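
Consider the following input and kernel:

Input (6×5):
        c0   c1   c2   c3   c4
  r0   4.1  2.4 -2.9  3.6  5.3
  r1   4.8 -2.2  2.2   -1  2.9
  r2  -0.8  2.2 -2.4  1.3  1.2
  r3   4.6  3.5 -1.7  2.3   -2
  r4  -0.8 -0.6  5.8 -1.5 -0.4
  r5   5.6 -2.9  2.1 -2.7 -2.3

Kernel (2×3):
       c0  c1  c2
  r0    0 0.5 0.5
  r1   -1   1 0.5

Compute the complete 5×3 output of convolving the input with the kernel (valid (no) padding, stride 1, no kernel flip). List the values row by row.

-6.15 4.25 2.7
1.8 -3.35 5.25
-2.05 -4.6 4.25
4 5.95 -7.35
-4.85 5.8 -6.9

Output[0,0]: The receptive field on the input at this output position is [4.1 2.4 -2.9 / 4.8 -2.2 2.2]. Elementwise product with the kernel and sum: 2.4·0.5 + -2.9·0.5 + 4.8·-1 + -2.2·1 + 2.2·0.5.
Output[0,1]: The receptive field on the input at this output position is [2.4 -2.9 3.6 / -2.2 2.2 -1]. Elementwise product with the kernel and sum: -2.9·0.5 + 3.6·0.5 + -2.2·-1 + 2.2·1 + -1·0.5.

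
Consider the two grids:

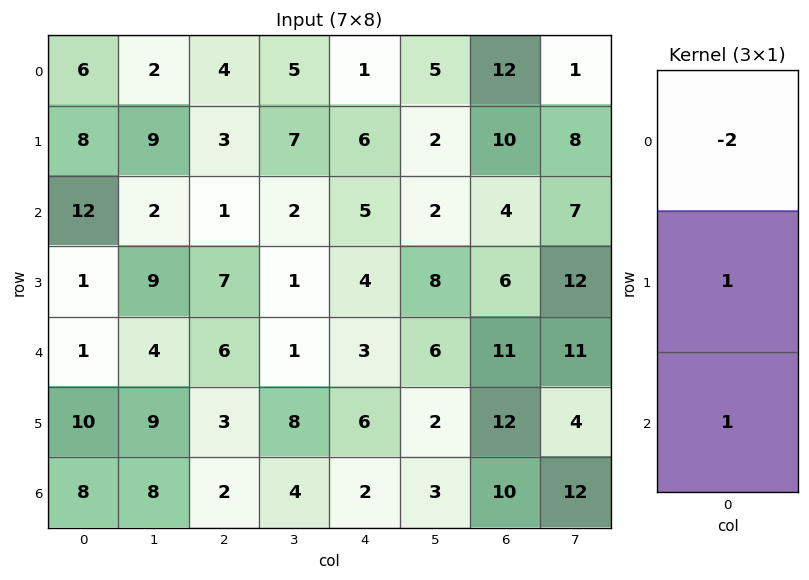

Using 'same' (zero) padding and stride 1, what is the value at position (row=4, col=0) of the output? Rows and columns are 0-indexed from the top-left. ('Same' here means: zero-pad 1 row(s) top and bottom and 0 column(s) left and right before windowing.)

9

The receptive field on the zero-padded input at this output position is [1 / 1 / 10]. Elementwise product with the kernel and sum: 1·-2 + 1·1 + 10·1.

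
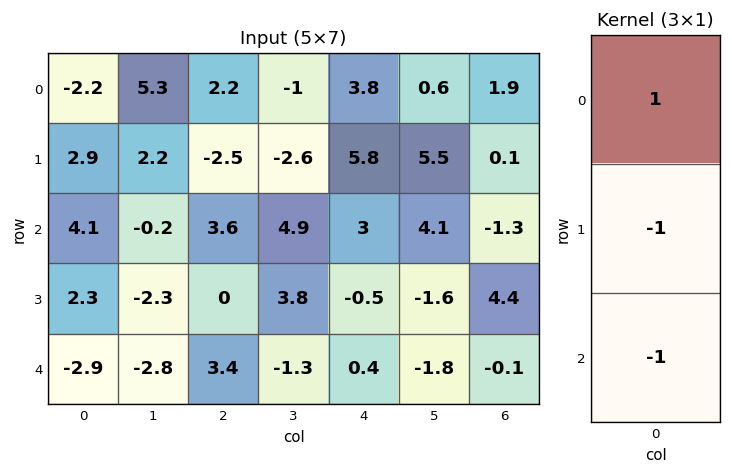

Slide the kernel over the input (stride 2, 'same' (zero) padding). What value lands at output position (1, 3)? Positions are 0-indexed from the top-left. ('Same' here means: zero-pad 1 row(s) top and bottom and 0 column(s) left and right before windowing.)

The receptive field on the zero-padded input at this output position is [0.1 / -1.3 / 4.4]. Elementwise product with the kernel and sum: 0.1·1 + -1.3·-1 + 4.4·-1.

-3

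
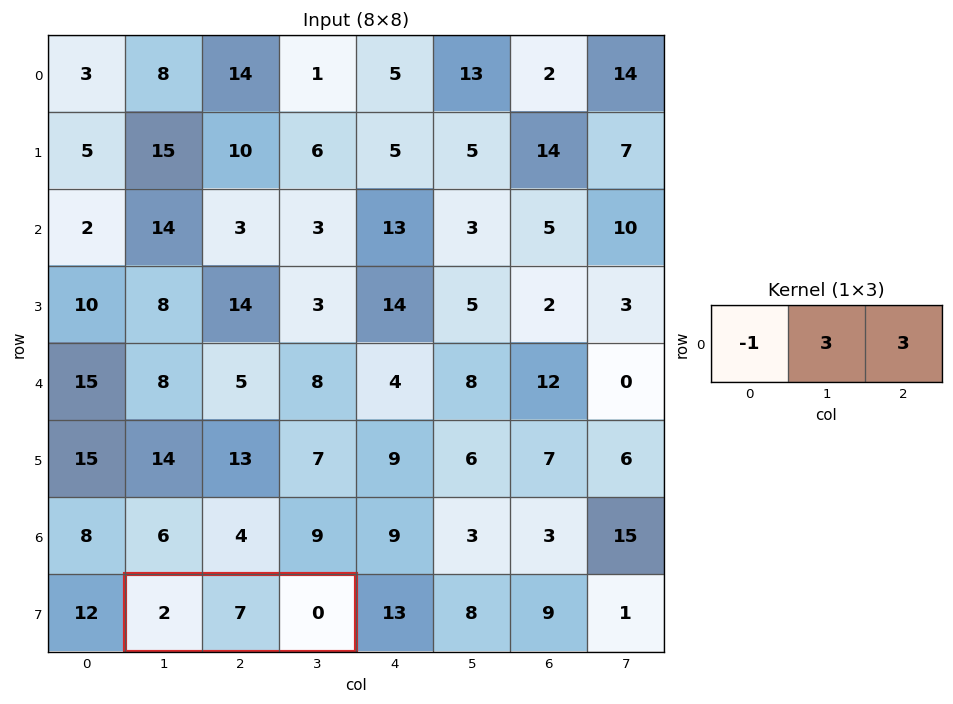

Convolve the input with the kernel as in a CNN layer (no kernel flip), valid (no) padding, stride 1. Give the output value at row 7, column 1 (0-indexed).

19

The receptive field on the input at this output position is [2 7 0]. Elementwise product with the kernel and sum: 2·-1 + 7·3 + 0·3.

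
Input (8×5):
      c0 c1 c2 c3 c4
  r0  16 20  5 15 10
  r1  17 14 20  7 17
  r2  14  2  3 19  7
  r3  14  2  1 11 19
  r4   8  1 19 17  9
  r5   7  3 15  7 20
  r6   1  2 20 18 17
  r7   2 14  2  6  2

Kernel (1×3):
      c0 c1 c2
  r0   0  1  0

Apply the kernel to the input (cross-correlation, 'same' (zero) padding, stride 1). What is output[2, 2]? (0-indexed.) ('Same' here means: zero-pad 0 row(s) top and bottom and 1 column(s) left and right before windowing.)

The receptive field on the zero-padded input at this output position is [2 3 19]. Elementwise product with the kernel and sum: 3·1.

3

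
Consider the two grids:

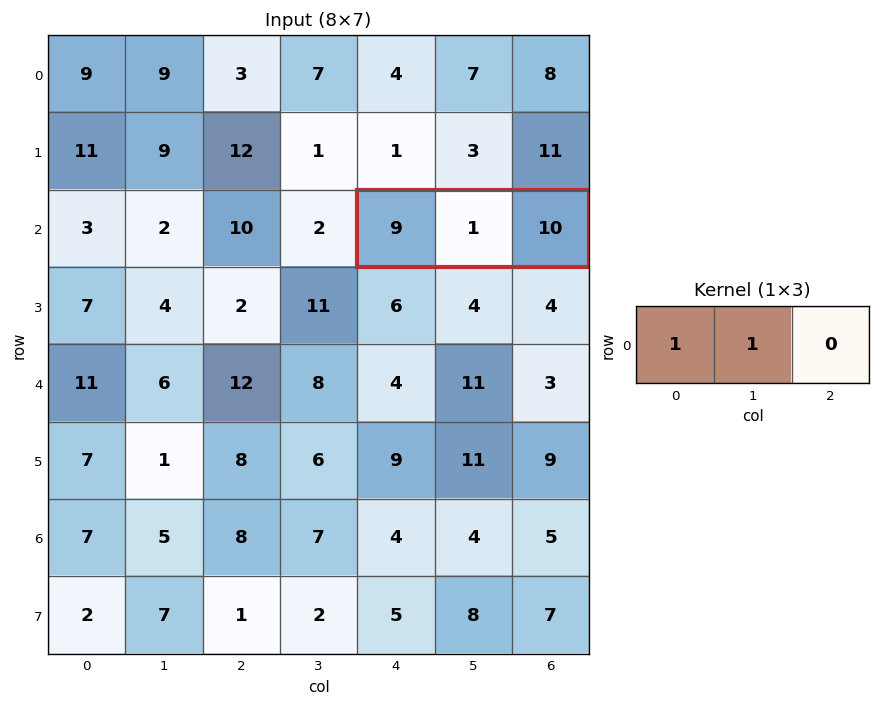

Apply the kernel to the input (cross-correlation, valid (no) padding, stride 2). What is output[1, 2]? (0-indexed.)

10

The receptive field on the input at this output position is [9 1 10]. Elementwise product with the kernel and sum: 9·1 + 1·1.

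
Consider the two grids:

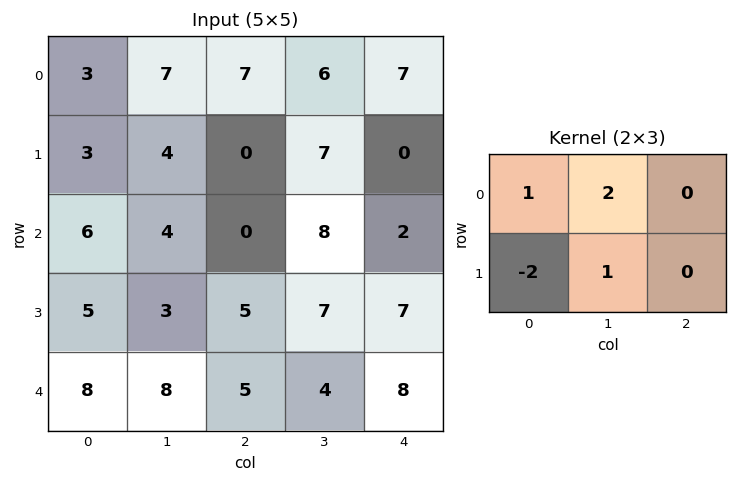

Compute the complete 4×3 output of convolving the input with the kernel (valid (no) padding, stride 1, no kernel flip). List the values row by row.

Output[0,0]: The receptive field on the input at this output position is [3 7 7 / 3 4 0]. Elementwise product with the kernel and sum: 3·1 + 7·2 + 3·-2 + 4·1.
Output[0,1]: The receptive field on the input at this output position is [7 7 6 / 4 0 7]. Elementwise product with the kernel and sum: 7·1 + 7·2 + 4·-2 + 0·1.

15 13 26
3 -4 22
7 3 13
3 2 13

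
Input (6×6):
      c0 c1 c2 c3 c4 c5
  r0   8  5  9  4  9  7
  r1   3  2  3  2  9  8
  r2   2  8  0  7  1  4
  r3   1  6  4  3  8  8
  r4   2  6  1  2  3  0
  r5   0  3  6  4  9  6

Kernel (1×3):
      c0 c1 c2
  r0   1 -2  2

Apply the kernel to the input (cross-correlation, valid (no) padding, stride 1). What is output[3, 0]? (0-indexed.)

-3

The receptive field on the input at this output position is [1 6 4]. Elementwise product with the kernel and sum: 1·1 + 6·-2 + 4·2.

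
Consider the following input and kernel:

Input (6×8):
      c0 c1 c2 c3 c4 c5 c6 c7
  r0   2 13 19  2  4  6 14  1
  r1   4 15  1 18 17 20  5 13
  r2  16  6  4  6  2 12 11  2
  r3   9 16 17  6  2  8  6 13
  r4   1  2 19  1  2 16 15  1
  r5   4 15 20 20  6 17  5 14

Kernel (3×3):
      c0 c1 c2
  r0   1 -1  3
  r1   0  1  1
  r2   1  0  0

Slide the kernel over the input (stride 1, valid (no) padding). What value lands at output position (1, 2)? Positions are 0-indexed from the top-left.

The receptive field on the input at this output position is [1 18 17 / 4 6 2 / 17 6 2]. Elementwise product with the kernel and sum: 1·1 + 18·-1 + 17·3 + 6·1 + 2·1 + 17·1.

59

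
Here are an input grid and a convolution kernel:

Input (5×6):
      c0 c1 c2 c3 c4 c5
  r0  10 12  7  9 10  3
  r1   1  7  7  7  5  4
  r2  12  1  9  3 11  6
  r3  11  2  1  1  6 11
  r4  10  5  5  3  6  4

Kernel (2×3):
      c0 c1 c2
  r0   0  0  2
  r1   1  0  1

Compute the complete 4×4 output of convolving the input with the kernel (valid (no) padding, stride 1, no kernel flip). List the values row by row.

Output[0,0]: The receptive field on the input at this output position is [10 12 7 / 1 7 7]. Elementwise product with the kernel and sum: 7·2 + 1·1 + 7·1.

22 32 32 17
35 18 30 17
30 9 29 24
17 10 23 29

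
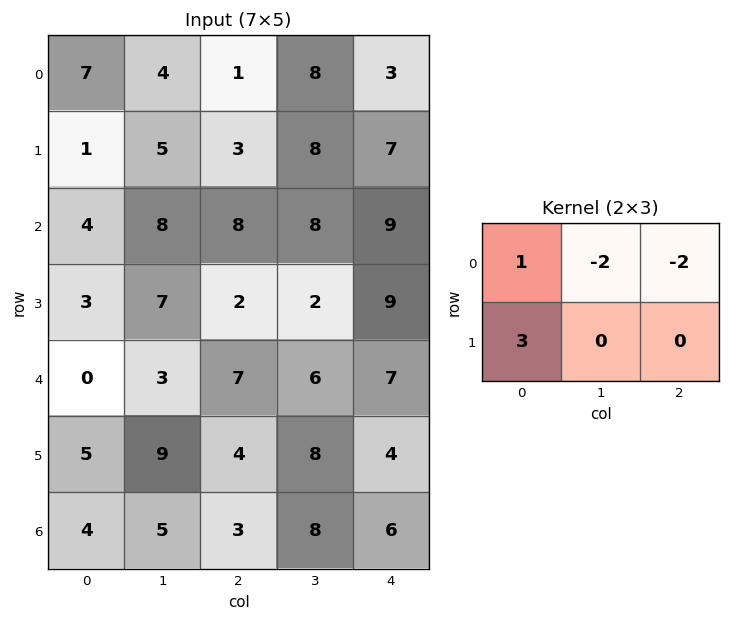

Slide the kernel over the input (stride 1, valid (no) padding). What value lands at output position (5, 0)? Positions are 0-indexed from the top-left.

The receptive field on the input at this output position is [5 9 4 / 4 5 3]. Elementwise product with the kernel and sum: 5·1 + 9·-2 + 4·-2 + 4·3.

-9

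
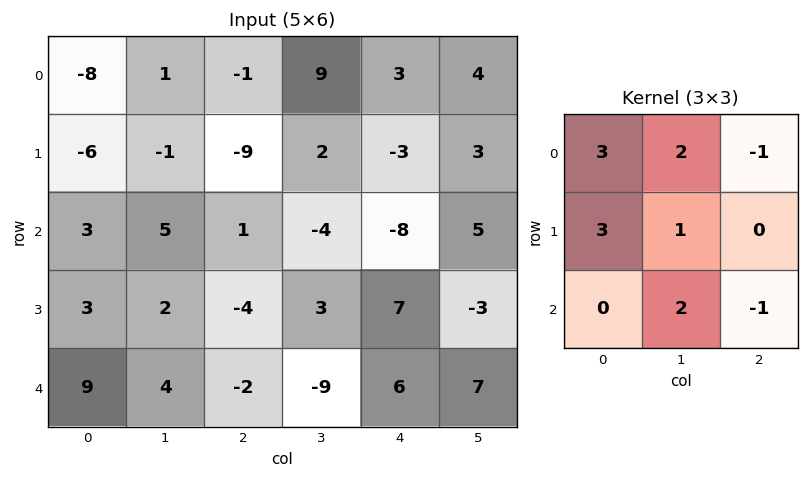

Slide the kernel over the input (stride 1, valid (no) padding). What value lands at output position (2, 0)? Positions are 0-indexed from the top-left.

39

The receptive field on the input at this output position is [3 5 1 / 3 2 -4 / 9 4 -2]. Elementwise product with the kernel and sum: 3·3 + 5·2 + 1·-1 + 3·3 + 2·1 + 4·2 + -2·-1.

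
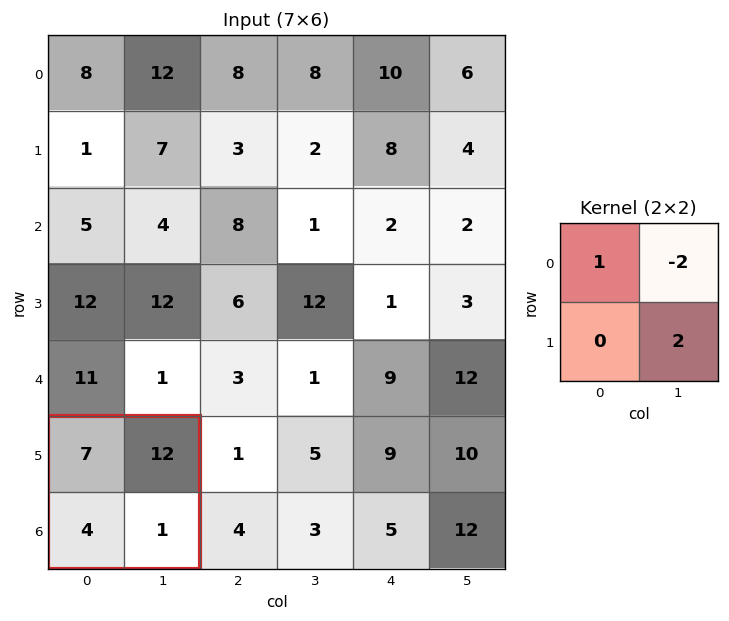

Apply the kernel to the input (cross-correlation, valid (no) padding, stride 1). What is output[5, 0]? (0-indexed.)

The receptive field on the input at this output position is [7 12 / 4 1]. Elementwise product with the kernel and sum: 7·1 + 12·-2 + 1·2.

-15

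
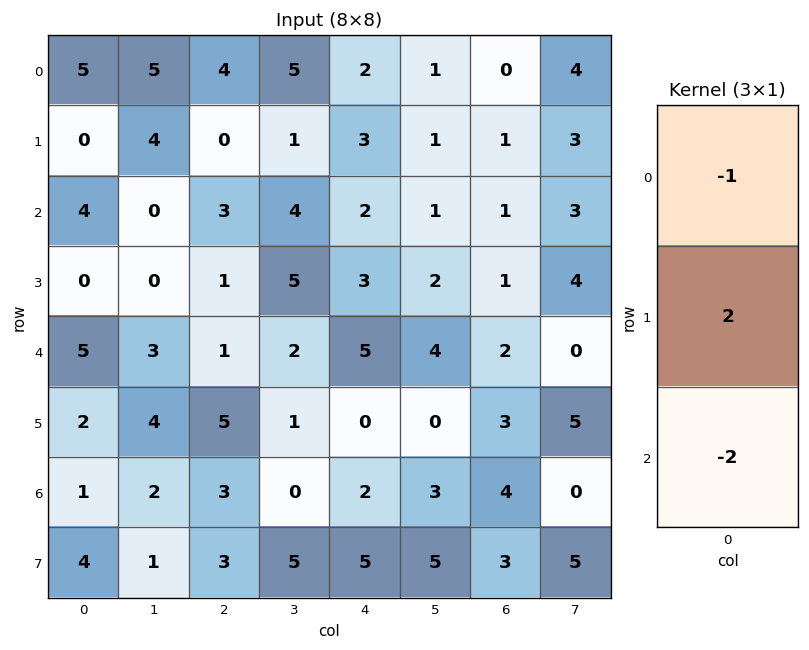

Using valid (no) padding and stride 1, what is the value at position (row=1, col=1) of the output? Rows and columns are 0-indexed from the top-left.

The receptive field on the input at this output position is [4 / 0 / 0]. Elementwise product with the kernel and sum: 4·-1 + 0·2 + 0·-2.

-4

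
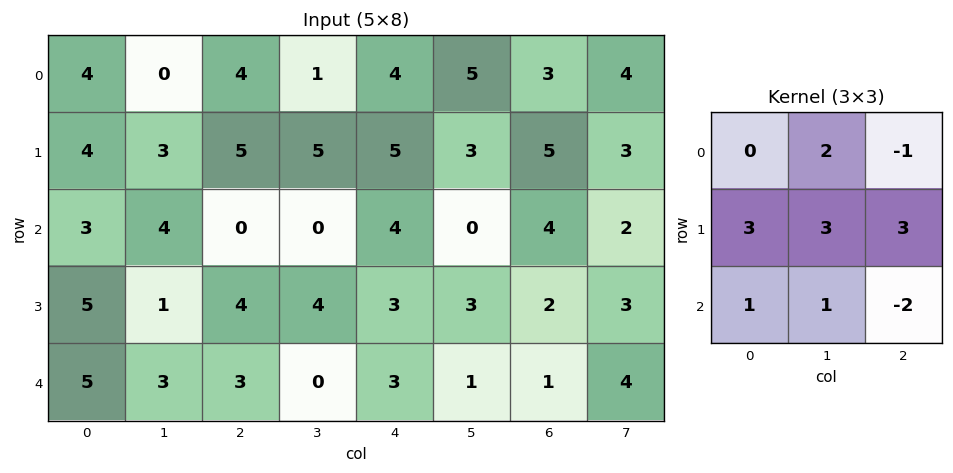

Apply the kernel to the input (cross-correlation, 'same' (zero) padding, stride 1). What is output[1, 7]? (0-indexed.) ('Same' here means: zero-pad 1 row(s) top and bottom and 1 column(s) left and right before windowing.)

38

The receptive field on the zero-padded input at this output position is [3 4 0 / 5 3 0 / 4 2 0]. Elementwise product with the kernel and sum: 4·2 + 0·-1 + 5·3 + 3·3 + 0·3 + 4·1 + 2·1 + 0·-2.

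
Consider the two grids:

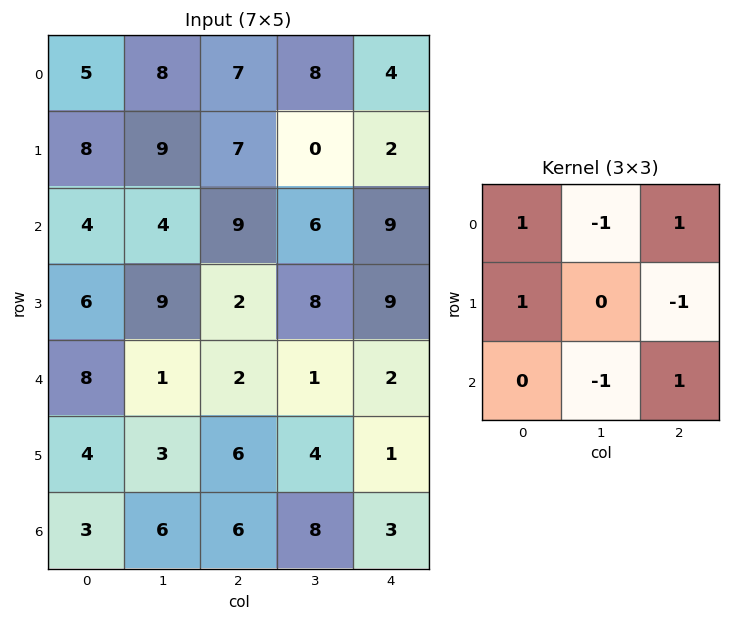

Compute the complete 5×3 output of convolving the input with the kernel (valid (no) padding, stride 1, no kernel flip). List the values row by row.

Output[0,0]: The receptive field on the input at this output position is [5 8 7 / 8 9 7 / 4 4 9]. Elementwise product with the kernel and sum: 5·1 + 8·-1 + 7·1 + 8·1 + 7·-1 + 4·-1 + 9·1.

10 15 11
-6 6 10
14 1 6
8 13 0
7 1 3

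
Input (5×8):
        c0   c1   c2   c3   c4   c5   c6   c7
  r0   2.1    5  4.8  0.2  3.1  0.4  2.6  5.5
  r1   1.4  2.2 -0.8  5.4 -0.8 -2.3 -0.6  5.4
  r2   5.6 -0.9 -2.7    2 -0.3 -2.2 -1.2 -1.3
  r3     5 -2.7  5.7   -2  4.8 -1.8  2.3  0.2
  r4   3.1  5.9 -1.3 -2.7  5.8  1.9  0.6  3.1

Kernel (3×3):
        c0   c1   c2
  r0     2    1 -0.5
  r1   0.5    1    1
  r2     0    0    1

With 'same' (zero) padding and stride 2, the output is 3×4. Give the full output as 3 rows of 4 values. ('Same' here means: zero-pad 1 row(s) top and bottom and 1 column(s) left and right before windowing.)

9.3 12.9 1.3 13.7
2.3 -2.25 7.85 -11.3
15.35 0.25 8.05 3.25

Output[0,0]: The receptive field on the zero-padded input at this output position is [0 0 0 / 0 2.1 5 / 0 1.4 2.2]. Elementwise product with the kernel and sum: 0·2 + 0·1 + 0·-0.5 + 0·0.5 + 2.1·1 + 5·1 + 2.2·1.
Output[0,1]: The receptive field on the zero-padded input at this output position is [0 0 0 / 5 4.8 0.2 / 2.2 -0.8 5.4]. Elementwise product with the kernel and sum: 0·2 + 0·1 + 0·-0.5 + 5·0.5 + 4.8·1 + 0.2·1 + 5.4·1.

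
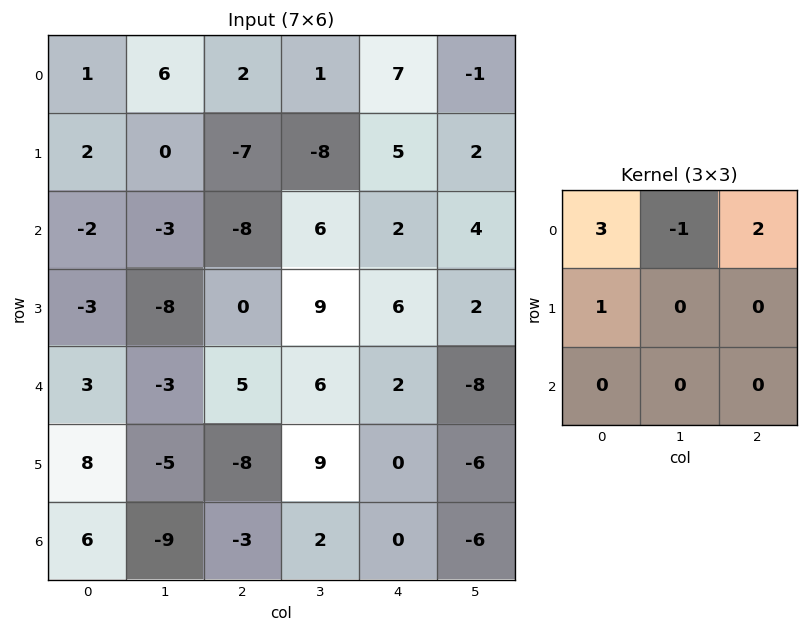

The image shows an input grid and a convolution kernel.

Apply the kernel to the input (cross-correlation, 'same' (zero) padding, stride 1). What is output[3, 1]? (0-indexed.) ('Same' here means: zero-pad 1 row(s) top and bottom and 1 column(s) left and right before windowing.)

The receptive field on the zero-padded input at this output position is [-2 -3 -8 / -3 -8 0 / 3 -3 5]. Elementwise product with the kernel and sum: -2·3 + -3·-1 + -8·2 + -3·1.

-22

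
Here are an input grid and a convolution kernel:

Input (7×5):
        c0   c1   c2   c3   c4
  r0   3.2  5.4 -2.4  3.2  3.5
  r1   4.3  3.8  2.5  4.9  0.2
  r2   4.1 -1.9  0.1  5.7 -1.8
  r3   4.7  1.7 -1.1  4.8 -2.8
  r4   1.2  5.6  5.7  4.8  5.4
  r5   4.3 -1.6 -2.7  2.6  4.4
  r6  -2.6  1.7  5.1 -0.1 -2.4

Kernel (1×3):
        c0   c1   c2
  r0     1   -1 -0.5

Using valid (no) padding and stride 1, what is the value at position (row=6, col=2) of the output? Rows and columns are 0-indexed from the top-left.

6.4

The receptive field on the input at this output position is [5.1 -0.1 -2.4]. Elementwise product with the kernel and sum: 5.1·1 + -0.1·-1 + -2.4·-0.5.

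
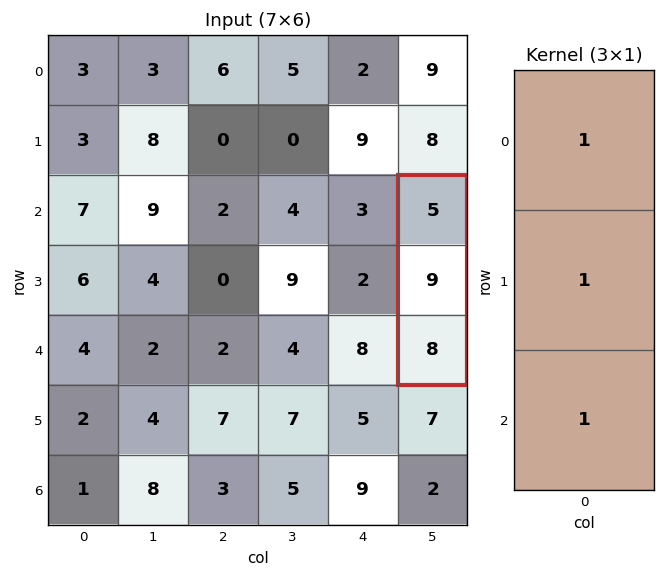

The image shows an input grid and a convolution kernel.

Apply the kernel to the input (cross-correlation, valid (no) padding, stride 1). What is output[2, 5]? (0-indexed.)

The receptive field on the input at this output position is [5 / 9 / 8]. Elementwise product with the kernel and sum: 5·1 + 9·1 + 8·1.

22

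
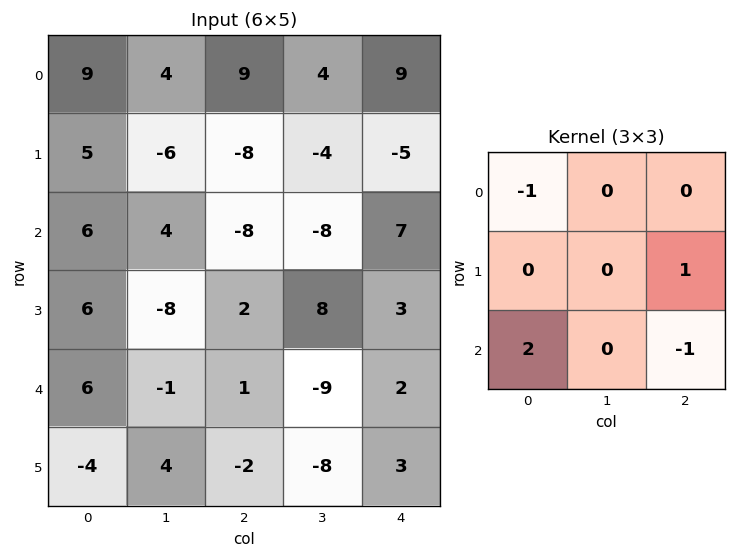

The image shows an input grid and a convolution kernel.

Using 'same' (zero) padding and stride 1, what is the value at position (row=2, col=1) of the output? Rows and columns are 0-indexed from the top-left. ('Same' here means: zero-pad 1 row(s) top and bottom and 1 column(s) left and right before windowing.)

The receptive field on the zero-padded input at this output position is [5 -6 -8 / 6 4 -8 / 6 -8 2]. Elementwise product with the kernel and sum: 5·-1 + -8·1 + 6·2 + 2·-1.

-3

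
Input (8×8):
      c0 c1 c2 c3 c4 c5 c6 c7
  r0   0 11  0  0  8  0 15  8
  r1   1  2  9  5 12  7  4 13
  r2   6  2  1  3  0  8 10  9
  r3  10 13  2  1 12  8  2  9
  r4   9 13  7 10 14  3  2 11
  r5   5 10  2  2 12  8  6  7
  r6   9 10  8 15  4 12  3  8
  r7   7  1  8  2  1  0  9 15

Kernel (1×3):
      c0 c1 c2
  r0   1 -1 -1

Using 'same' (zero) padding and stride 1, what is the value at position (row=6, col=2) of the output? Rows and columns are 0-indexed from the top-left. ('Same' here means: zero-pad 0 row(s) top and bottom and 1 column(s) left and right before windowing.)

The receptive field on the zero-padded input at this output position is [10 8 15]. Elementwise product with the kernel and sum: 10·1 + 8·-1 + 15·-1.

-13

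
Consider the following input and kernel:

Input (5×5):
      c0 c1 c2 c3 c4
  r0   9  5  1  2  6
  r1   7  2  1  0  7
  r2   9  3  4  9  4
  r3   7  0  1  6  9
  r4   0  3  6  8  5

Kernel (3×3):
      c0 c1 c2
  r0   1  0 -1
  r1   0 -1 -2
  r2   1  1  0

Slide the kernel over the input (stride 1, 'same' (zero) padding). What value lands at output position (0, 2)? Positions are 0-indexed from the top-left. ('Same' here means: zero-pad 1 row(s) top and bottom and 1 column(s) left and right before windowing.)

The receptive field on the zero-padded input at this output position is [0 0 0 / 5 1 2 / 2 1 0]. Elementwise product with the kernel and sum: 0·1 + 0·-1 + 1·-1 + 2·-2 + 2·1 + 1·1.

-2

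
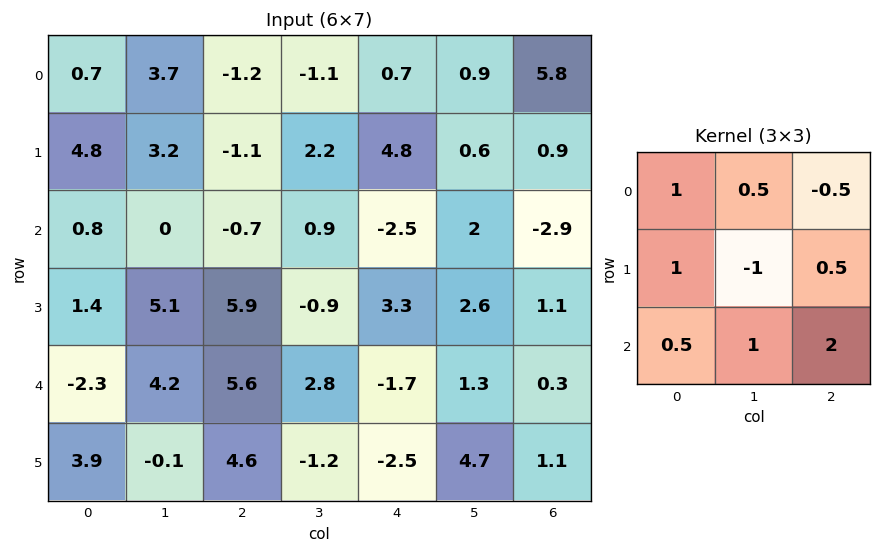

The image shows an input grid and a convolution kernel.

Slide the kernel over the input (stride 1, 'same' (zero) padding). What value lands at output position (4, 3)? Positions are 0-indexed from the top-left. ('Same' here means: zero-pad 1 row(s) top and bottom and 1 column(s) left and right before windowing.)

1.85

The receptive field on the zero-padded input at this output position is [5.9 -0.9 3.3 / 5.6 2.8 -1.7 / 4.6 -1.2 -2.5]. Elementwise product with the kernel and sum: 5.9·1 + -0.9·0.5 + 3.3·-0.5 + 5.6·1 + 2.8·-1 + -1.7·0.5 + 4.6·0.5 + -1.2·1 + -2.5·2.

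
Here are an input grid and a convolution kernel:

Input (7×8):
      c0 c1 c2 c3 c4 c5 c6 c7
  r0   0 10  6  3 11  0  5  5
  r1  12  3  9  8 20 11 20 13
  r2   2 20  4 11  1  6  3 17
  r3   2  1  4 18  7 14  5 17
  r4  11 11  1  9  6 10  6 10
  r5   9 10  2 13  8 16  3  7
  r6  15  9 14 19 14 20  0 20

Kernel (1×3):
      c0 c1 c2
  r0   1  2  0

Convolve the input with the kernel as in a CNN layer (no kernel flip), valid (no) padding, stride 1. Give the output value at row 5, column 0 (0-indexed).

29

The receptive field on the input at this output position is [9 10 2]. Elementwise product with the kernel and sum: 9·1 + 10·2.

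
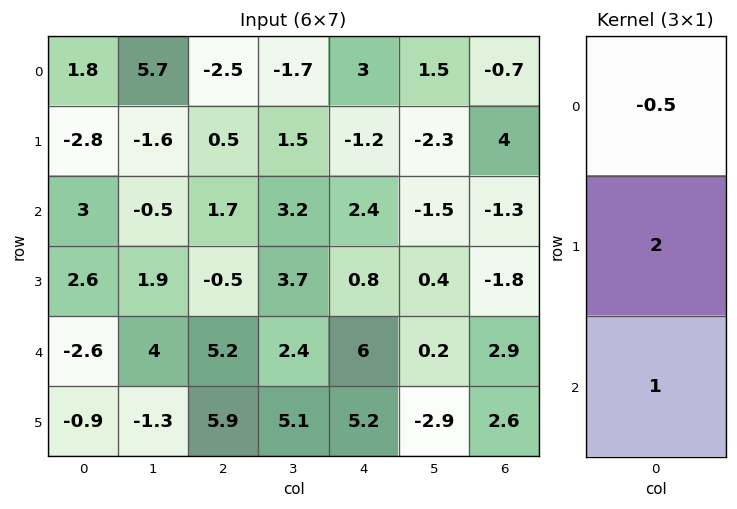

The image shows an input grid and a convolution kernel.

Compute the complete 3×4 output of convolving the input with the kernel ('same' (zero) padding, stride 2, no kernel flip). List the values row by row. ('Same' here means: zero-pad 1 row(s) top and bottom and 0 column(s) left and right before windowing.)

Output[0,0]: The receptive field on the zero-padded input at this output position is [0 / 1.8 / -2.8]. Elementwise product with the kernel and sum: 0·-0.5 + 1.8·2 + -2.8·1.
Output[0,1]: The receptive field on the zero-padded input at this output position is [0 / -2.5 / 0.5]. Elementwise product with the kernel and sum: 0·-0.5 + -2.5·2 + 0.5·1.

0.8 -4.5 4.8 2.6
10 2.65 6.2 -6.4
-7.4 16.55 16.8 9.3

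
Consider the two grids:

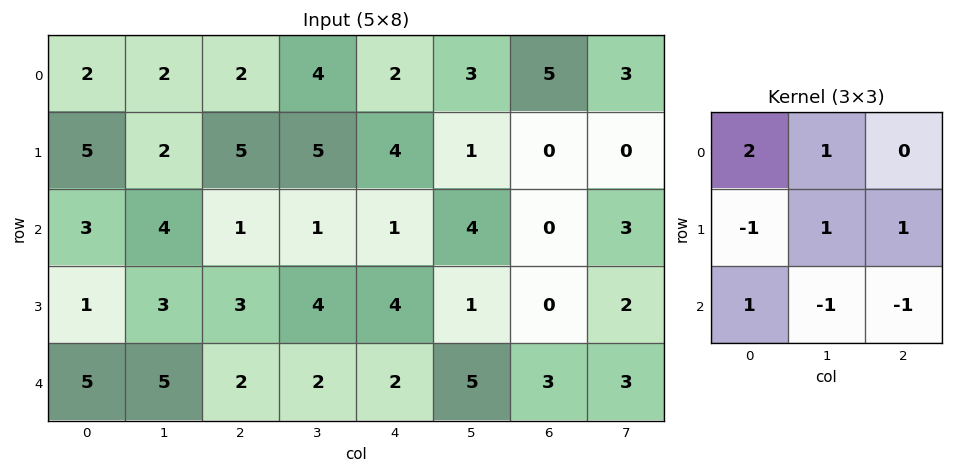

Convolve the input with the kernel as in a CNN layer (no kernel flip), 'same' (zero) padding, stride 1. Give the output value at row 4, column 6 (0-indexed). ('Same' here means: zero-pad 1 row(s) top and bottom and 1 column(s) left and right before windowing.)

The receptive field on the zero-padded input at this output position is [1 0 2 / 5 3 3 / 0 0 0]. Elementwise product with the kernel and sum: 1·2 + 0·1 + 5·-1 + 3·1 + 3·1 + 0·1 + 0·-1 + 0·-1.

3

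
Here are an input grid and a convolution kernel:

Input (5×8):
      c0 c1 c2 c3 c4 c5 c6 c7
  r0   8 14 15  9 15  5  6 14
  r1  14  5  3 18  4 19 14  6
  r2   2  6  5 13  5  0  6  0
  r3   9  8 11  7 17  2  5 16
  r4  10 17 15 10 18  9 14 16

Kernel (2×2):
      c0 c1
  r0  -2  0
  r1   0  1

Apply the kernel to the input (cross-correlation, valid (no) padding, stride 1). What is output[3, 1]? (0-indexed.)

The receptive field on the input at this output position is [8 11 / 17 15]. Elementwise product with the kernel and sum: 8·-2 + 15·1.

-1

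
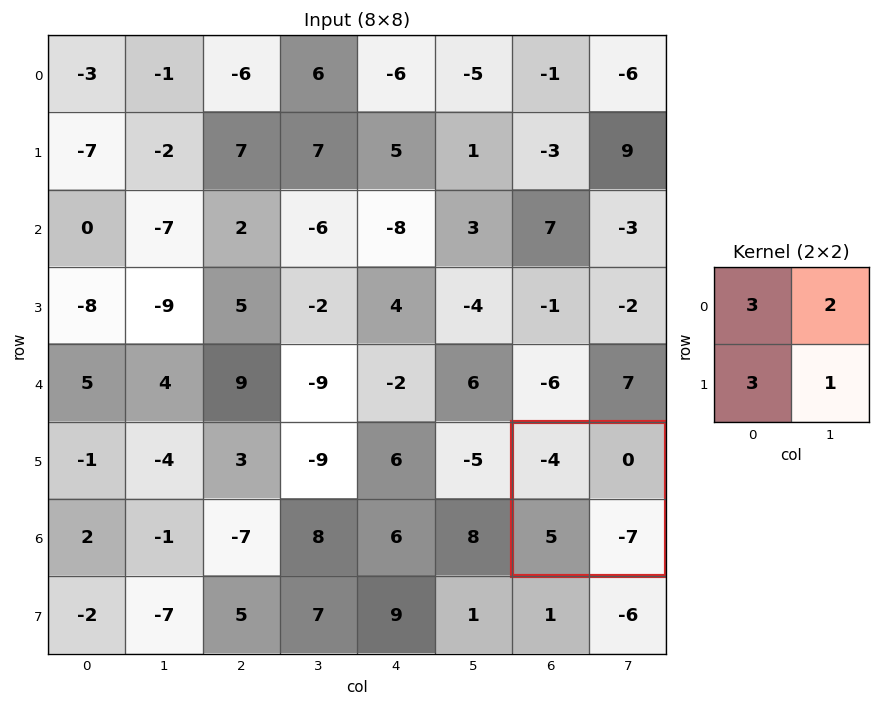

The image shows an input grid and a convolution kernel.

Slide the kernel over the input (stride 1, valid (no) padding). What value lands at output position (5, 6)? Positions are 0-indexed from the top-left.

The receptive field on the input at this output position is [-4 0 / 5 -7]. Elementwise product with the kernel and sum: -4·3 + 0·2 + 5·3 + -7·1.

-4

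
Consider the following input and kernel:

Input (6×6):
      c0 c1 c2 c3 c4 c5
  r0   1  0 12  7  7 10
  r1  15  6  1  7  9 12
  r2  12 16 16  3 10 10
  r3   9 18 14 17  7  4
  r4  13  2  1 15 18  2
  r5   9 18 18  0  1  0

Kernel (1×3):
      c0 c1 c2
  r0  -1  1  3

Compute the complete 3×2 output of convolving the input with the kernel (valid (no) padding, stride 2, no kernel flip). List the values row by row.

Output[0,0]: The receptive field on the input at this output position is [1 0 12]. Elementwise product with the kernel and sum: 1·-1 + 0·1 + 12·3.
Output[0,1]: The receptive field on the input at this output position is [12 7 7]. Elementwise product with the kernel and sum: 12·-1 + 7·1 + 7·3.

35 16
52 17
-8 68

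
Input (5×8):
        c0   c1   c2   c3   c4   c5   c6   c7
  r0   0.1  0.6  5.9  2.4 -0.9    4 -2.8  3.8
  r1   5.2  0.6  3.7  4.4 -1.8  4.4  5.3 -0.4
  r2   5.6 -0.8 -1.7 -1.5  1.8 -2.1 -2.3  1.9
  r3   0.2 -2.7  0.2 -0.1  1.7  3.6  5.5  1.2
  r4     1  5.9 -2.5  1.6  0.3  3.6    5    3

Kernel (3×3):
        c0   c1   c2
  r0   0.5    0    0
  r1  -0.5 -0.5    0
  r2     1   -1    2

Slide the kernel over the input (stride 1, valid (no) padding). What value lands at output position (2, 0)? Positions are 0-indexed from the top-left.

The receptive field on the input at this output position is [5.6 -0.8 -1.7 / 0.2 -2.7 0.2 / 1 5.9 -2.5]. Elementwise product with the kernel and sum: 5.6·0.5 + 0.2·-0.5 + -2.7·-0.5 + 1·1 + 5.9·-1 + -2.5·2.

-5.85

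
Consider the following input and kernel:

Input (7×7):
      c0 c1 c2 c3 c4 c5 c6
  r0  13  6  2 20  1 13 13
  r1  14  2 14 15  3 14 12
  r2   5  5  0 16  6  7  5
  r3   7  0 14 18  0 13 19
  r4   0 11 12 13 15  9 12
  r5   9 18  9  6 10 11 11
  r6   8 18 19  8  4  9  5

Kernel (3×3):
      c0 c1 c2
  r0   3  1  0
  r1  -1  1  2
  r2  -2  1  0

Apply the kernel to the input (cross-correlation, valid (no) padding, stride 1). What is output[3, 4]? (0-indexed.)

22

The receptive field on the input at this output position is [0 13 19 / 15 9 12 / 10 11 11]. Elementwise product with the kernel and sum: 0·3 + 13·1 + 15·-1 + 9·1 + 12·2 + 10·-2 + 11·1.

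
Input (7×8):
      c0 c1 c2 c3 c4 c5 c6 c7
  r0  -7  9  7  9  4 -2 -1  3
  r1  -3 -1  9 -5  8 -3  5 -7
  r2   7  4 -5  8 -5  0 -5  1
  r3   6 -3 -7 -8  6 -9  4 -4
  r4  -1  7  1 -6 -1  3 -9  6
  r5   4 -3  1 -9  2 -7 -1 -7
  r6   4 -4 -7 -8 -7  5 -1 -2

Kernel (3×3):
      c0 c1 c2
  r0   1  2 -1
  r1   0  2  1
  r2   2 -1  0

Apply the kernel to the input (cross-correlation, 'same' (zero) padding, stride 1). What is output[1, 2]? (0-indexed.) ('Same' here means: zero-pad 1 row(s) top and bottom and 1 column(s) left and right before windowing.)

40

The receptive field on the zero-padded input at this output position is [9 7 9 / -1 9 -5 / 4 -5 8]. Elementwise product with the kernel and sum: 9·1 + 7·2 + 9·-1 + 9·2 + -5·1 + 4·2 + -5·-1.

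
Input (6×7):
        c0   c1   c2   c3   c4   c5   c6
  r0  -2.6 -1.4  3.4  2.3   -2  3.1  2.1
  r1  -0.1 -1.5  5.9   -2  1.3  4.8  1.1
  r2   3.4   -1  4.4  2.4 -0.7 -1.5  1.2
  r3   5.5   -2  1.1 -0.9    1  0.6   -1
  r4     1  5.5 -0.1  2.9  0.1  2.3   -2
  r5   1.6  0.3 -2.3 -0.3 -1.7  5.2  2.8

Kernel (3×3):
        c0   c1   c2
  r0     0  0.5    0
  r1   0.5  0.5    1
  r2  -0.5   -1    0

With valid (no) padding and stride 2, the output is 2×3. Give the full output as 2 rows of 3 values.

Output[0,0]: The receptive field on the input at this output position is [-2.6 -1.4 3.4 / -0.1 -1.5 5.9 / 3.4 -1 4.4]. Elementwise product with the kernel and sum: -1.4·0.5 + -0.1·0.5 + -1.5·0.5 + 5.9·1 + 3.4·-0.5 + -1·-1.
Output[0,1]: The receptive field on the input at this output position is [3.4 2.3 -2 / 5.9 -2 1.3 / 4.4 2.4 -0.7]. Elementwise product with the kernel and sum: 2.3·0.5 + 5.9·0.5 + -2·0.5 + 1.3·1 + 4.4·-0.5 + 2.4·-1.

3.7 -0.2 7.55
-3.65 -0.55 -3.3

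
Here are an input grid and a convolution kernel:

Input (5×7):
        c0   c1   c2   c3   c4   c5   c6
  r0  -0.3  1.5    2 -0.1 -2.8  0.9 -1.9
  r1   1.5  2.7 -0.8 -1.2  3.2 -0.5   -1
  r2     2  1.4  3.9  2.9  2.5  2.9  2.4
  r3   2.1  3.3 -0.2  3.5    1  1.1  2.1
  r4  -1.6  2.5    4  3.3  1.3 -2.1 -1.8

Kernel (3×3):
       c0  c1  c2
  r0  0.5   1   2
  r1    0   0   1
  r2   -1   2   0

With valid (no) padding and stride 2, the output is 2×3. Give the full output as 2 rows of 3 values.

5.35 0.4 -2
16.6 13.45 5.55

Output[0,0]: The receptive field on the input at this output position is [-0.3 1.5 2 / 1.5 2.7 -0.8 / 2 1.4 3.9]. Elementwise product with the kernel and sum: -0.3·0.5 + 1.5·1 + 2·2 + -0.8·1 + 2·-1 + 1.4·2.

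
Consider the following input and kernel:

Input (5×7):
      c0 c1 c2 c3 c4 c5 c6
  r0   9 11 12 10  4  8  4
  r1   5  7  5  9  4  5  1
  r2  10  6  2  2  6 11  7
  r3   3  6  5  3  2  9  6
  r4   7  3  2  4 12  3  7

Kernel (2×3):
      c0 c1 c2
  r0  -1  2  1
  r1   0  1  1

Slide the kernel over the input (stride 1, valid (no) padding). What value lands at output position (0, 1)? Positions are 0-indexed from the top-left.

The receptive field on the input at this output position is [11 12 10 / 7 5 9]. Elementwise product with the kernel and sum: 11·-1 + 12·2 + 10·1 + 5·1 + 9·1.

37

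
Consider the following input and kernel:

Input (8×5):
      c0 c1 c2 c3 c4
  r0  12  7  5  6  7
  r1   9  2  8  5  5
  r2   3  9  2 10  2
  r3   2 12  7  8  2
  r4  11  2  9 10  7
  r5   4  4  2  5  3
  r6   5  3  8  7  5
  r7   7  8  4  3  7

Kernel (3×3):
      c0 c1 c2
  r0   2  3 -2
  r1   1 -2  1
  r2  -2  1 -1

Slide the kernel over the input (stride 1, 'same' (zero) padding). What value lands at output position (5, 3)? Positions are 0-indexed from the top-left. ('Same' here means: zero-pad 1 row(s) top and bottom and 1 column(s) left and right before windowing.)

The receptive field on the zero-padded input at this output position is [9 10 7 / 2 5 3 / 8 7 5]. Elementwise product with the kernel and sum: 9·2 + 10·3 + 7·-2 + 2·1 + 5·-2 + 3·1 + 8·-2 + 7·1 + 5·-1.

15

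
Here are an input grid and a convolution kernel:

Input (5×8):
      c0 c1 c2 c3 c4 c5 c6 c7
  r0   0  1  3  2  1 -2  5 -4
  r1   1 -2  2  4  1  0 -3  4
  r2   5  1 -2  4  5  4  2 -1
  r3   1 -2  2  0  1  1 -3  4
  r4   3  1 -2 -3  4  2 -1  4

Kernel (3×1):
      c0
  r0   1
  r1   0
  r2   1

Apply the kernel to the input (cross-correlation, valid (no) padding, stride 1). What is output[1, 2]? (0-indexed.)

The receptive field on the input at this output position is [2 / -2 / 2]. Elementwise product with the kernel and sum: 2·1 + 2·1.

4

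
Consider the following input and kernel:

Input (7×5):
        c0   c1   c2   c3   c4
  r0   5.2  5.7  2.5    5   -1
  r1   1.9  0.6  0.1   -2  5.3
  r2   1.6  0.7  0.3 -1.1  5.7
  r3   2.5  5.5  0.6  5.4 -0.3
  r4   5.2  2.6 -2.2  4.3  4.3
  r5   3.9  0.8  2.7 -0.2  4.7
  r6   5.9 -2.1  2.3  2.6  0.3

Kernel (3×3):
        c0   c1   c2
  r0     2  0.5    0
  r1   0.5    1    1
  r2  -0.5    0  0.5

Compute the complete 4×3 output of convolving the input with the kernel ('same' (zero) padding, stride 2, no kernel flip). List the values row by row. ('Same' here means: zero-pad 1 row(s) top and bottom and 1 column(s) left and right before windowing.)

11.2 9.05 2.5
6 0.75 1.1
9.45 14.2 17.2
5.75 6.8 3.55

Output[0,0]: The receptive field on the zero-padded input at this output position is [0 0 0 / 0 5.2 5.7 / 0 1.9 0.6]. Elementwise product with the kernel and sum: 0·2 + 0·0.5 + 0·0.5 + 5.2·1 + 5.7·1 + 0·-0.5 + 0.6·0.5.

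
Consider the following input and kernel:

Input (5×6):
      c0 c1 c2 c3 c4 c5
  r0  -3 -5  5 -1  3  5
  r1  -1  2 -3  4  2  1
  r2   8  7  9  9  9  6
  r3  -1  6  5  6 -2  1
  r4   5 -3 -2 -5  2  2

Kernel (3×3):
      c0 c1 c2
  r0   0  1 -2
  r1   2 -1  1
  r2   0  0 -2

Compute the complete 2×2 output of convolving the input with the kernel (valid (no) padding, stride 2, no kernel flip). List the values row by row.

-40 -33
-10 -11

Output[0,0]: The receptive field on the input at this output position is [-3 -5 5 / -1 2 -3 / 8 7 9]. Elementwise product with the kernel and sum: -5·1 + 5·-2 + -1·2 + 2·-1 + -3·1 + 9·-2.
Output[0,1]: The receptive field on the input at this output position is [5 -1 3 / -3 4 2 / 9 9 9]. Elementwise product with the kernel and sum: -1·1 + 3·-2 + -3·2 + 4·-1 + 2·1 + 9·-2.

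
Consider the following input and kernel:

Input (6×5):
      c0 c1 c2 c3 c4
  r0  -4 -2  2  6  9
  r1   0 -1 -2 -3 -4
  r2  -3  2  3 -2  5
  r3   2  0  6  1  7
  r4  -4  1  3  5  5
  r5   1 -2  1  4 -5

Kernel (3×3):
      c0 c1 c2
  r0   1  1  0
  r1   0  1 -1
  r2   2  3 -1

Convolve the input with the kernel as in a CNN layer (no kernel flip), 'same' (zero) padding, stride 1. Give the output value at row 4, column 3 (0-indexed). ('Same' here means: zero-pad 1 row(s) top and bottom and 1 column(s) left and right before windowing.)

26

The receptive field on the zero-padded input at this output position is [6 1 7 / 3 5 5 / 1 4 -5]. Elementwise product with the kernel and sum: 6·1 + 1·1 + 5·1 + 5·-1 + 1·2 + 4·3 + -5·-1.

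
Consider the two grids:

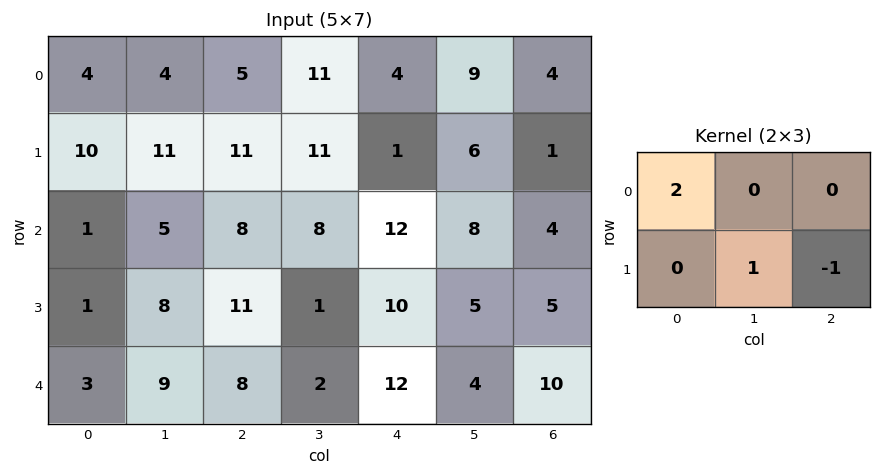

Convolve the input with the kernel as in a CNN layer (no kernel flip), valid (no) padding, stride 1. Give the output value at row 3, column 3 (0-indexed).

The receptive field on the input at this output position is [1 10 5 / 2 12 4]. Elementwise product with the kernel and sum: 1·2 + 12·1 + 4·-1.

10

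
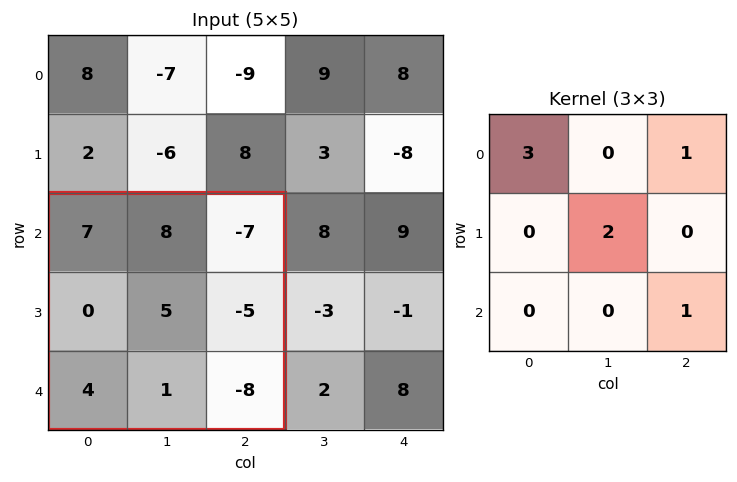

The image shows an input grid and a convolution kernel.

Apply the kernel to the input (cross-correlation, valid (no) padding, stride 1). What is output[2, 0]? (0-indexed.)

16

The receptive field on the input at this output position is [7 8 -7 / 0 5 -5 / 4 1 -8]. Elementwise product with the kernel and sum: 7·3 + -7·1 + 5·2 + -8·1.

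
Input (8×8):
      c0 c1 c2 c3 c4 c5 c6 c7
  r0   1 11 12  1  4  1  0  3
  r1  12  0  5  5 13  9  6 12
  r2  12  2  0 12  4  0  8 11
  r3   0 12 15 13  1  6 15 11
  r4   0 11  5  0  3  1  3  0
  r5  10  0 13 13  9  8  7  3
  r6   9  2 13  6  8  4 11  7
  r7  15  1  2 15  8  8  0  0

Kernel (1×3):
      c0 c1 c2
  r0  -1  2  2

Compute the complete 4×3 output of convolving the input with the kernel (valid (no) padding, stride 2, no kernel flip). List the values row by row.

45 -2 -2
-8 32 12
32 1 5
21 15 22

Output[0,0]: The receptive field on the input at this output position is [1 11 12]. Elementwise product with the kernel and sum: 1·-1 + 11·2 + 12·2.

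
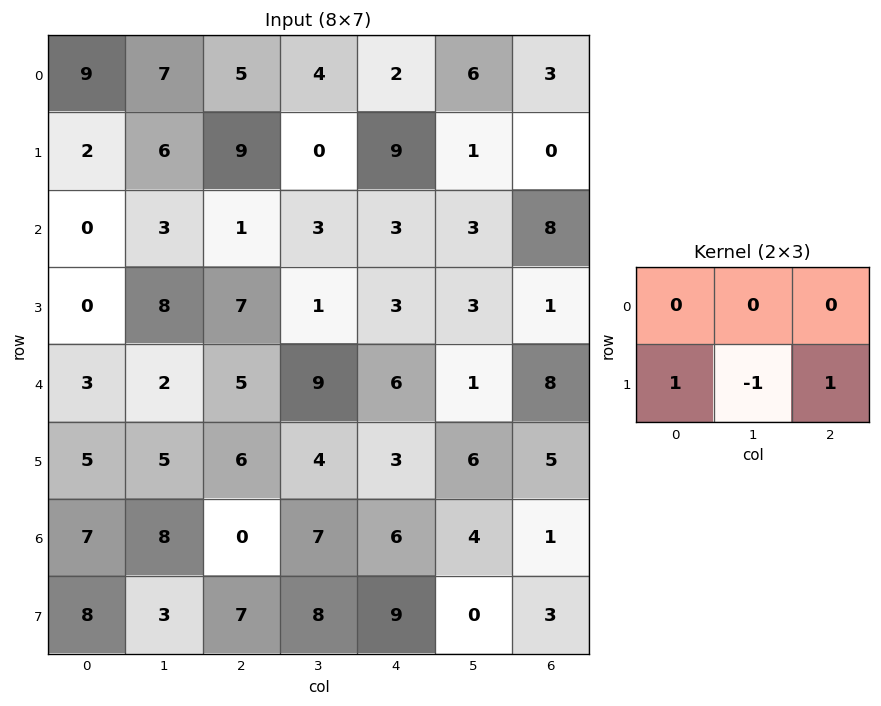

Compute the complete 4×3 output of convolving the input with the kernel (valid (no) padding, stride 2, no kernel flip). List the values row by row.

5 18 8
-1 9 1
6 5 2
12 8 12

Output[0,0]: The receptive field on the input at this output position is [9 7 5 / 2 6 9]. Elementwise product with the kernel and sum: 2·1 + 6·-1 + 9·1.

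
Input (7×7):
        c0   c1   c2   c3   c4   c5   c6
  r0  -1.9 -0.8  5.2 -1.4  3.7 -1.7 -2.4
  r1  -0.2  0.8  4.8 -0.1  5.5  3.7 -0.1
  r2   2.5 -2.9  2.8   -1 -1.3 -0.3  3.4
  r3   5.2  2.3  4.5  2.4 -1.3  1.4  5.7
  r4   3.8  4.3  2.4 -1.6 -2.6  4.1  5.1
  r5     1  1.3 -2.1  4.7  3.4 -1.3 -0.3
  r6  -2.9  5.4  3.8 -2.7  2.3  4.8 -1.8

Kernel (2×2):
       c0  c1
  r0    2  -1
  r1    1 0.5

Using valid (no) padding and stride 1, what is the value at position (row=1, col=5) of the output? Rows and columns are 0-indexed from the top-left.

The receptive field on the input at this output position is [3.7 -0.1 / -0.3 3.4]. Elementwise product with the kernel and sum: 3.7·2 + -0.1·-1 + -0.3·1 + 3.4·0.5.

8.9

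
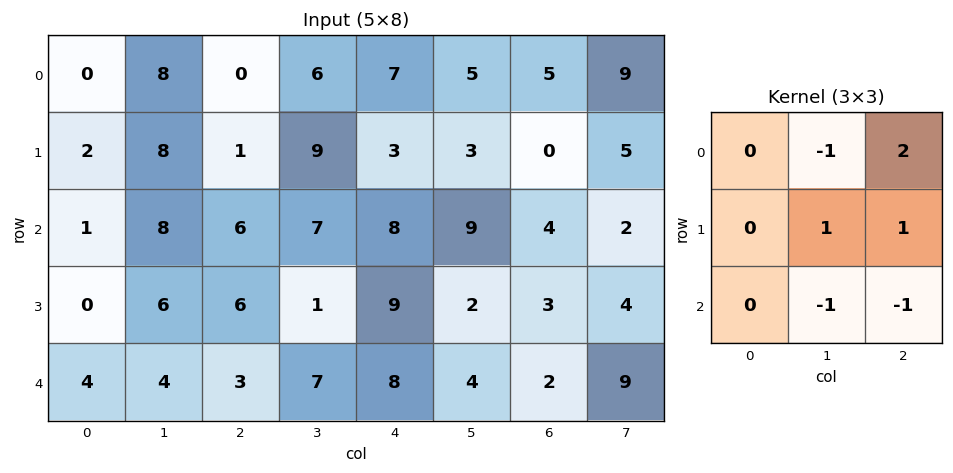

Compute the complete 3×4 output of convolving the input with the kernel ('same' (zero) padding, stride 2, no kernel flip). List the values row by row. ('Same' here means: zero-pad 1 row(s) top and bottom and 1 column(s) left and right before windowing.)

Output[0,0]: The receptive field on the zero-padded input at this output position is [0 0 0 / 0 0 8 / 0 2 8]. Elementwise product with the kernel and sum: 0·-1 + 0·2 + 0·1 + 8·1 + 2·-1 + 8·-1.
Output[0,1]: The receptive field on the zero-padded input at this output position is [0 0 0 / 8 0 6 / 8 1 9]. Elementwise product with the kernel and sum: 0·-1 + 0·2 + 0·1 + 6·1 + 1·-1 + 9·-1.

-2 -4 6 9
17 23 9 9
20 6 7 16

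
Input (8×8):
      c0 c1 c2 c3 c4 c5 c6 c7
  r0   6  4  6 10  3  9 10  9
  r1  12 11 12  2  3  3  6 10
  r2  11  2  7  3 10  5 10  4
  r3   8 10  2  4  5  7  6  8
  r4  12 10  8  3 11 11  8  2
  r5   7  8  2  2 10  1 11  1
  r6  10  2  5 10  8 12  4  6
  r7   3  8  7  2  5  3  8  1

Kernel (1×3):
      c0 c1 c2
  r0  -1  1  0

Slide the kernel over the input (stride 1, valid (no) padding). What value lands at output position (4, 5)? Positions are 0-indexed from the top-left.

-3

The receptive field on the input at this output position is [11 8 2]. Elementwise product with the kernel and sum: 11·-1 + 8·1.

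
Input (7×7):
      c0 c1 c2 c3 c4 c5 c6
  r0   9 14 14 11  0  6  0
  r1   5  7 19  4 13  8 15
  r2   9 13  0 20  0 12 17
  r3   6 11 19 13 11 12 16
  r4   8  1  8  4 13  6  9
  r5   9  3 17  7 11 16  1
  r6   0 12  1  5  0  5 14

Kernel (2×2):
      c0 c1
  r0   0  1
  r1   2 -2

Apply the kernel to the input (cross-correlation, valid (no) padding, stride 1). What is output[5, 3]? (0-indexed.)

The receptive field on the input at this output position is [7 11 / 5 0]. Elementwise product with the kernel and sum: 11·1 + 5·2 + 0·-2.

21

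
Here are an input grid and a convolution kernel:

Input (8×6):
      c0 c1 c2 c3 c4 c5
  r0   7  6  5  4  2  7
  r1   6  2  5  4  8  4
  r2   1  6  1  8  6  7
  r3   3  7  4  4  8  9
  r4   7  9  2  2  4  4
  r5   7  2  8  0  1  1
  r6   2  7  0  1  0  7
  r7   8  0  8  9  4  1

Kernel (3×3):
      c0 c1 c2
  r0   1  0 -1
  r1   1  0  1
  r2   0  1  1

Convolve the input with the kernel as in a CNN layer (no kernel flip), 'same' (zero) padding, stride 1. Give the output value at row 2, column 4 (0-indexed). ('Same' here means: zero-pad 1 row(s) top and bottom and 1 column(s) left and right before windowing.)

32

The receptive field on the zero-padded input at this output position is [4 8 4 / 8 6 7 / 4 8 9]. Elementwise product with the kernel and sum: 4·1 + 4·-1 + 8·1 + 7·1 + 8·1 + 9·1.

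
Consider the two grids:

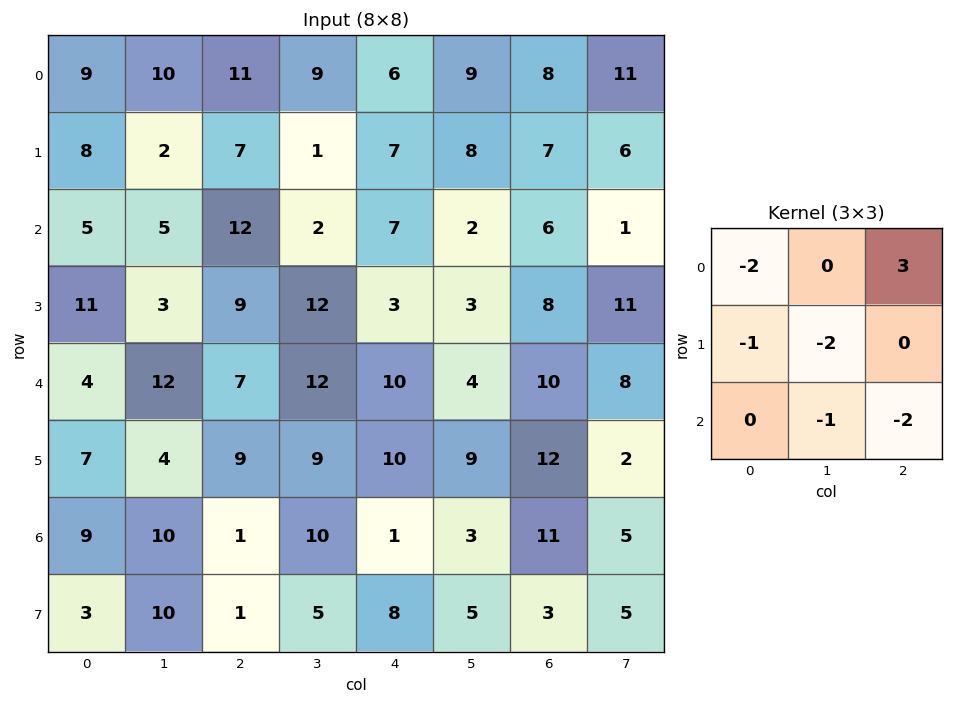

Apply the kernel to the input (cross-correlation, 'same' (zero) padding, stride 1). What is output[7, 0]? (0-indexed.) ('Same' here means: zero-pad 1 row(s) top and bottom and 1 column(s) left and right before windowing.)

The receptive field on the zero-padded input at this output position is [0 9 10 / 0 3 10 / 0 0 0]. Elementwise product with the kernel and sum: 0·-2 + 10·3 + 0·-1 + 3·-2 + 0·-1 + 0·-2.

24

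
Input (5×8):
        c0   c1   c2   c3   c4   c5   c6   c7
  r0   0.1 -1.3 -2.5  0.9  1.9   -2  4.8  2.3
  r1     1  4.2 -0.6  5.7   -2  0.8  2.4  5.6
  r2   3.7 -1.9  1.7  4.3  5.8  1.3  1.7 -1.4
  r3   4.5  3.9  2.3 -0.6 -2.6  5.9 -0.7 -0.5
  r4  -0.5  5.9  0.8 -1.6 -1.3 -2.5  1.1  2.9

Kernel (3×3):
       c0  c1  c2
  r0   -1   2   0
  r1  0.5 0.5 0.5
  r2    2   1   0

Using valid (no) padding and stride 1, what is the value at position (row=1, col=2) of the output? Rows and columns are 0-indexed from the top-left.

21.9

The receptive field on the input at this output position is [-0.6 5.7 -2 / 1.7 4.3 5.8 / 2.3 -0.6 -2.6]. Elementwise product with the kernel and sum: -0.6·-1 + 5.7·2 + 1.7·0.5 + 4.3·0.5 + 5.8·0.5 + 2.3·2 + -0.6·1.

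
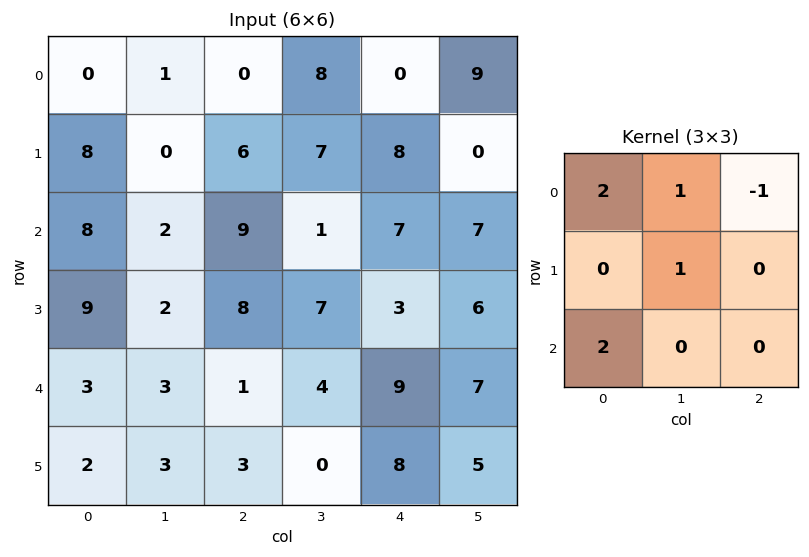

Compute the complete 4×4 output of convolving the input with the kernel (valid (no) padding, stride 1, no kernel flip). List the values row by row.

Output[0,0]: The receptive field on the input at this output position is [0 1 0 / 8 0 6 / 8 2 9]. Elementwise product with the kernel and sum: 0·2 + 1·1 + 0·-1 + 0·1 + 8·2.
Output[0,1]: The receptive field on the input at this output position is [1 0 8 / 0 6 7 / 2 9 1]. Elementwise product with the kernel and sum: 1·2 + 0·1 + 8·-1 + 6·1 + 2·2.

17 4 33 17
30 12 28 43
17 26 21 13
19 12 30 20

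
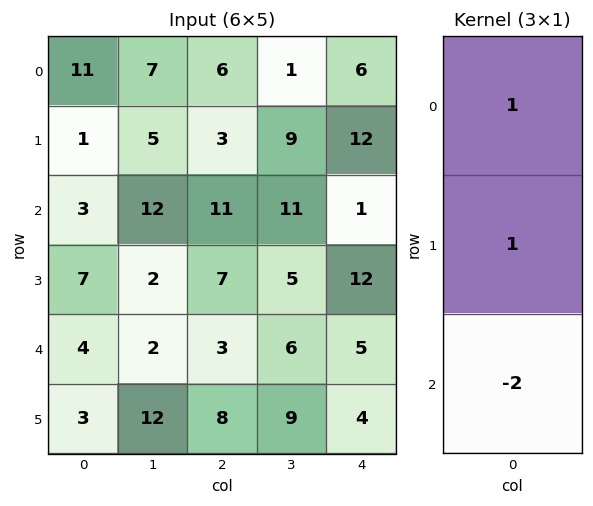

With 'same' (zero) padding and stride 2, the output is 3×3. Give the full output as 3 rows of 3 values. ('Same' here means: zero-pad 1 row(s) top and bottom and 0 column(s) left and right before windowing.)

Output[0,0]: The receptive field on the zero-padded input at this output position is [0 / 11 / 1]. Elementwise product with the kernel and sum: 0·1 + 11·1 + 1·-2.
Output[0,1]: The receptive field on the zero-padded input at this output position is [0 / 6 / 3]. Elementwise product with the kernel and sum: 0·1 + 6·1 + 3·-2.

9 0 -18
-10 0 -11
5 -6 9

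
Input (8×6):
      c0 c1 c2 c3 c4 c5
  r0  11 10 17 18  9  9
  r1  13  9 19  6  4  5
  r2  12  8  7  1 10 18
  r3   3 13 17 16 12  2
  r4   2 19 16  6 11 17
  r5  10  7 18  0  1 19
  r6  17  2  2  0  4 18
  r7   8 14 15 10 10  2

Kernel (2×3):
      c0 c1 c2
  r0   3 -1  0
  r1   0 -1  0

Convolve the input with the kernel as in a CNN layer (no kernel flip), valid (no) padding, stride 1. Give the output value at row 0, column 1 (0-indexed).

The receptive field on the input at this output position is [10 17 18 / 9 19 6]. Elementwise product with the kernel and sum: 10·3 + 17·-1 + 19·-1.

-6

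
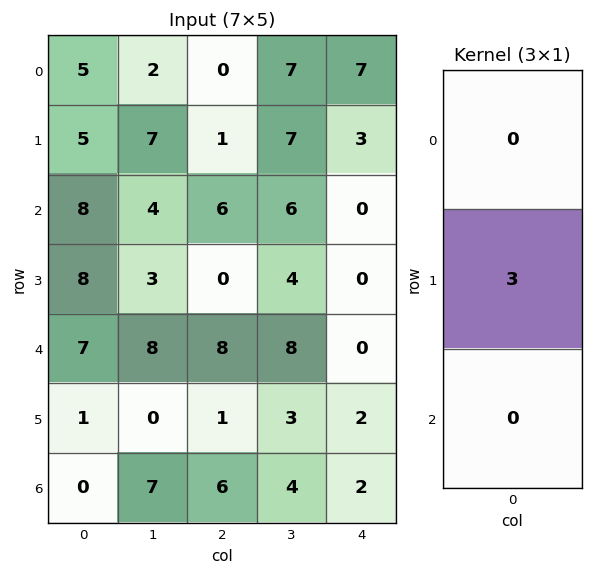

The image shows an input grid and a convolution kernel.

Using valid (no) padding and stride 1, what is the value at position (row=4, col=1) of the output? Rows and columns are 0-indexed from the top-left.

0

The receptive field on the input at this output position is [8 / 0 / 7]. Elementwise product with the kernel and sum: 0·3.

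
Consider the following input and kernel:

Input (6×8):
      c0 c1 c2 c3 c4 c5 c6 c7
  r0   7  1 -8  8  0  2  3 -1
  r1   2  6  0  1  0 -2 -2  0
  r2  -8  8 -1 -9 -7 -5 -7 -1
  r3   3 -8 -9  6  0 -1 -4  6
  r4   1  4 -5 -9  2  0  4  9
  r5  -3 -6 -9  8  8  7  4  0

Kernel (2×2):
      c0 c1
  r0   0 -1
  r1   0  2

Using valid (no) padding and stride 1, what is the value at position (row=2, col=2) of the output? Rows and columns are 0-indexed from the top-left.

The receptive field on the input at this output position is [-1 -9 / -9 6]. Elementwise product with the kernel and sum: -9·-1 + 6·2.

21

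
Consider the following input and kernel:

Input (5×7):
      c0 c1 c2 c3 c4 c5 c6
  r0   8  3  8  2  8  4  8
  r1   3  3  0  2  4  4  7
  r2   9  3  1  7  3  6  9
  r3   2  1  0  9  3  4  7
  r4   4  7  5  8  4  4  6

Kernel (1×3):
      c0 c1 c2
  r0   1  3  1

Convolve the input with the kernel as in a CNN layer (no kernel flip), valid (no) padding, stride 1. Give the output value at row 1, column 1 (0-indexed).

5

The receptive field on the input at this output position is [3 0 2]. Elementwise product with the kernel and sum: 3·1 + 0·3 + 2·1.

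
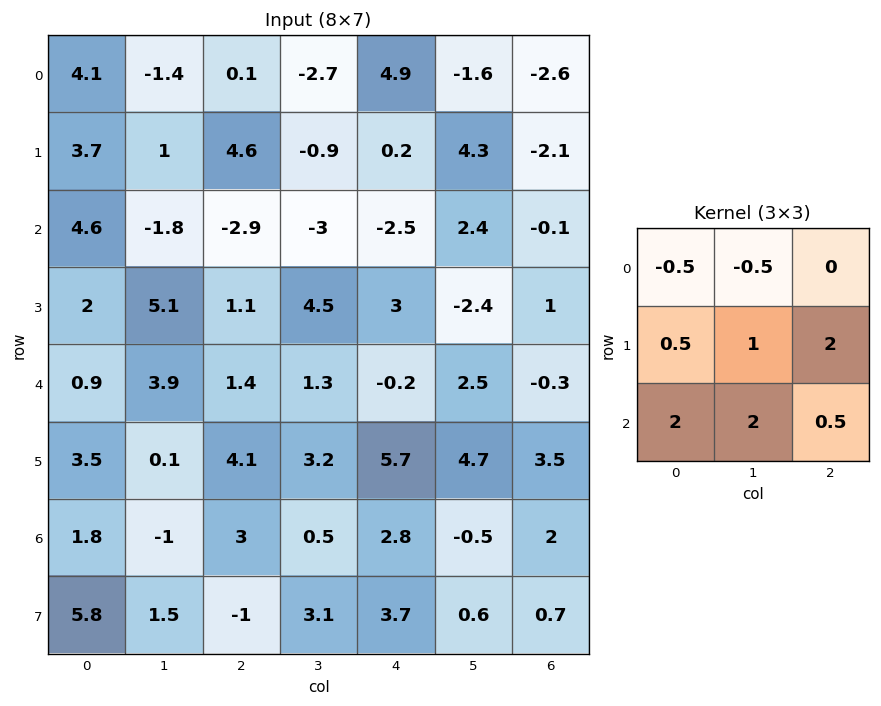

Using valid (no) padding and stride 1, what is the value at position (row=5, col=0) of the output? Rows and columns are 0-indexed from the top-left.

The receptive field on the input at this output position is [3.5 0.1 4.1 / 1.8 -1 3 / 5.8 1.5 -1]. Elementwise product with the kernel and sum: 3.5·-0.5 + 0.1·-0.5 + 1.8·0.5 + -1·1 + 3·2 + 5.8·2 + 1.5·2 + -1·0.5.

18.2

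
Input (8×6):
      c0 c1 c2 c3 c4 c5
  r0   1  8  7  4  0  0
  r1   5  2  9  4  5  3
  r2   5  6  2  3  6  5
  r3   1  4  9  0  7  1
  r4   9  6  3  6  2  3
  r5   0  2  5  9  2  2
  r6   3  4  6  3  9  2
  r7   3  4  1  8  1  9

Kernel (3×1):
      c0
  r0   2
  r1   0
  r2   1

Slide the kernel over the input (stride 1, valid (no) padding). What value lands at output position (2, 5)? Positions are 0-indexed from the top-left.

13

The receptive field on the input at this output position is [5 / 1 / 3]. Elementwise product with the kernel and sum: 5·2 + 3·1.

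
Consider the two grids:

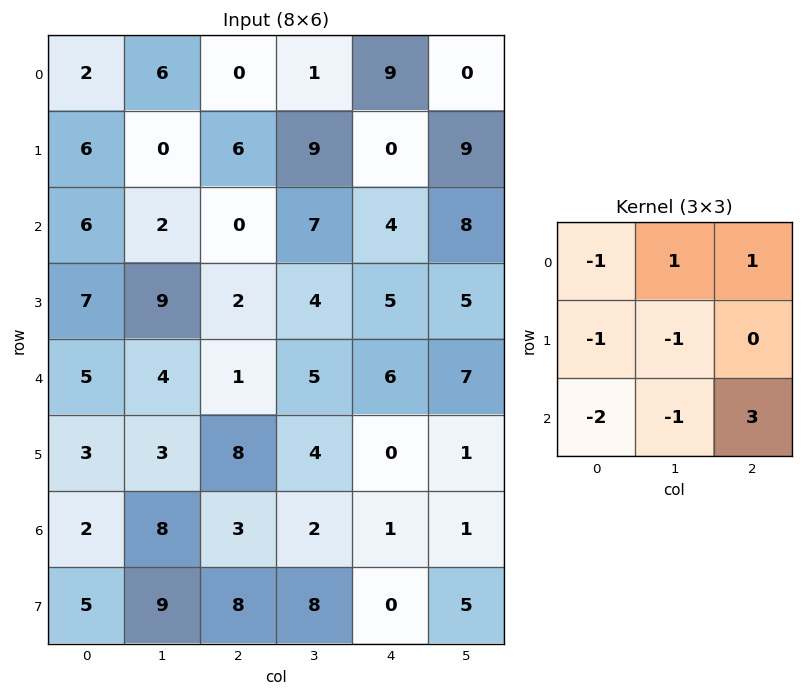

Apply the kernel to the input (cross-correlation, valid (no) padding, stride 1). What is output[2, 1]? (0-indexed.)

The receptive field on the input at this output position is [2 0 7 / 9 2 4 / 4 1 5]. Elementwise product with the kernel and sum: 2·-1 + 0·1 + 7·1 + 9·-1 + 2·-1 + 4·-2 + 1·-1 + 5·3.

0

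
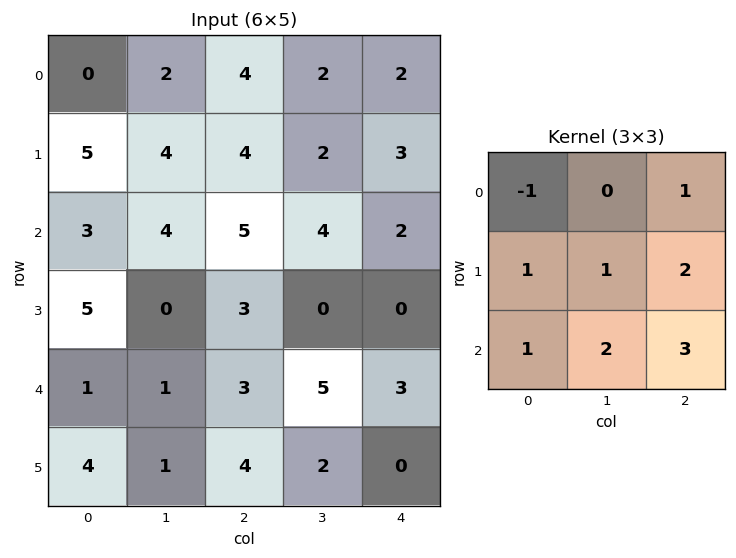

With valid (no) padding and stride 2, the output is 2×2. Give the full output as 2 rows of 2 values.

Output[0,0]: The receptive field on the input at this output position is [0 2 4 / 5 4 4 / 3 4 5]. Elementwise product with the kernel and sum: 0·-1 + 4·1 + 5·1 + 4·1 + 4·2 + 3·1 + 4·2 + 5·3.
Output[0,1]: The receptive field on the input at this output position is [4 2 2 / 4 2 3 / 5 4 2]. Elementwise product with the kernel and sum: 4·-1 + 2·1 + 4·1 + 2·1 + 3·2 + 5·1 + 4·2 + 2·3.

47 29
25 22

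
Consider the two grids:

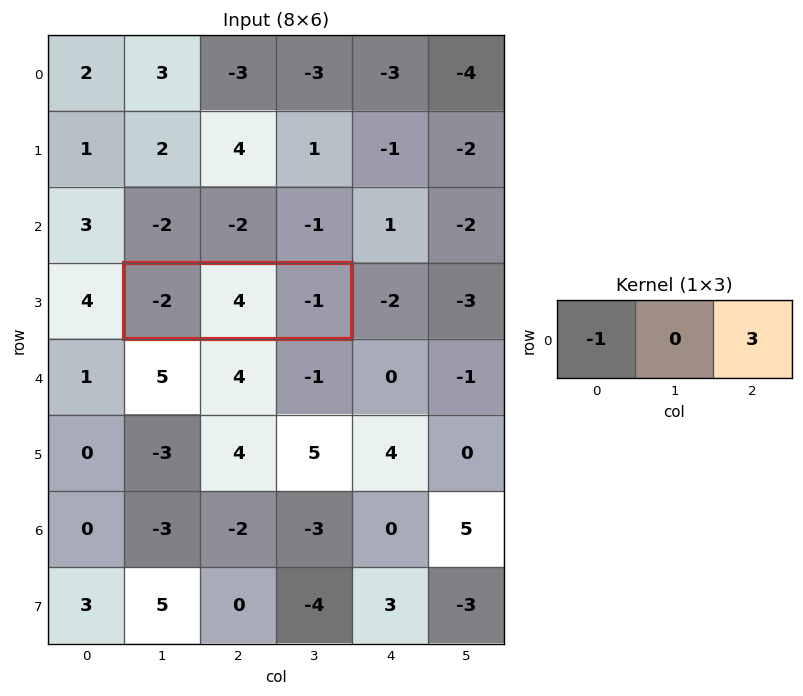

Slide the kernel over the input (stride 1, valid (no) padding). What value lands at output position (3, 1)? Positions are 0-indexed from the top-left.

-1

The receptive field on the input at this output position is [-2 4 -1]. Elementwise product with the kernel and sum: -2·-1 + -1·3.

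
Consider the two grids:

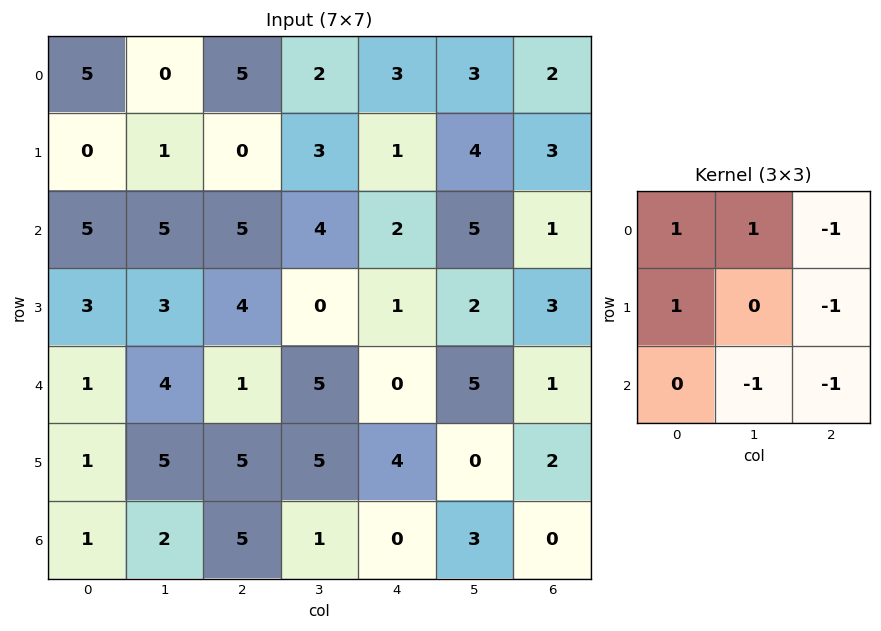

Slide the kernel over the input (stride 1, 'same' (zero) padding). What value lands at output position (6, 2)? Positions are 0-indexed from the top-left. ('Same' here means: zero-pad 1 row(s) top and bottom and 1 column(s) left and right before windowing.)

The receptive field on the zero-padded input at this output position is [5 5 5 / 2 5 1 / 0 0 0]. Elementwise product with the kernel and sum: 5·1 + 5·1 + 5·-1 + 2·1 + 1·-1 + 0·-1 + 0·-1.

6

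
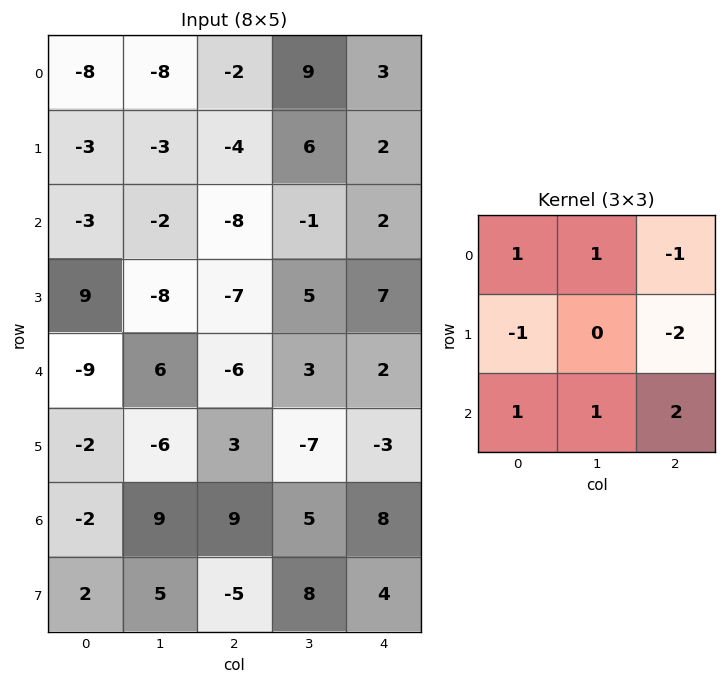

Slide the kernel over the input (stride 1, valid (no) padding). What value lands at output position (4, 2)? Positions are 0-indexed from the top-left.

The receptive field on the input at this output position is [-6 3 2 / 3 -7 -3 / 9 5 8]. Elementwise product with the kernel and sum: -6·1 + 3·1 + 2·-1 + 3·-1 + -3·-2 + 9·1 + 5·1 + 8·2.

28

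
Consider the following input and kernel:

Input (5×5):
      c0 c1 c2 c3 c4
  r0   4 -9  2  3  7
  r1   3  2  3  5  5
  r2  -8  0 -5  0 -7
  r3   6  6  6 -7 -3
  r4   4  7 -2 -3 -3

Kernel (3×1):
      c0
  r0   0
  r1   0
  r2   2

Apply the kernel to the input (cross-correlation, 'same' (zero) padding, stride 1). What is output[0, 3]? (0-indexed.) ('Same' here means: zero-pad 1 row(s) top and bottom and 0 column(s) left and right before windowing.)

10

The receptive field on the zero-padded input at this output position is [0 / 3 / 5]. Elementwise product with the kernel and sum: 5·2.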